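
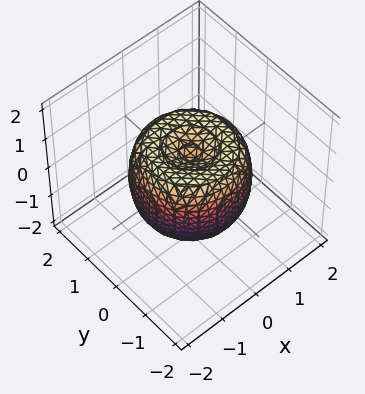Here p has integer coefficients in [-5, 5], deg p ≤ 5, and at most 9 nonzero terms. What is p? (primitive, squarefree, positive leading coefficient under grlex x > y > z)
The degree is 4 — the shape is more complex than any degree-3 surface.
Symmetry: every cross-section ⟂ z is a circle, so x, y appear only via x² + y².
From the visible intercepts: a circular section at z = 1 has radius between 0 and 1.
Fitting integer coefficients to these (and the overall shape) gives p.

2*x^4 + 4*x^2*y^2 + 2*y^4 - 3*x^2 - 3*y^2 + 2*z^2 - 1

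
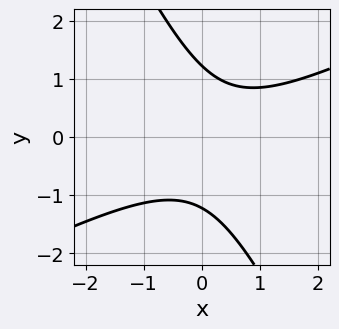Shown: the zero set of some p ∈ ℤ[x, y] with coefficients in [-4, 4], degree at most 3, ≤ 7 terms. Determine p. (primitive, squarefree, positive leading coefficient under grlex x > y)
2*x^2 - 3*x*y - 2*y^2 - x + 3

1. The degree is 2 — a generic line meets the curve in up to 2 points.
2. Checking where it meets the axes: the curve avoids every integer x-axis point in the box.
3. Matching integer coefficients to the picture gives p.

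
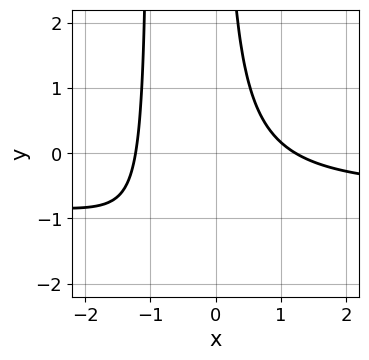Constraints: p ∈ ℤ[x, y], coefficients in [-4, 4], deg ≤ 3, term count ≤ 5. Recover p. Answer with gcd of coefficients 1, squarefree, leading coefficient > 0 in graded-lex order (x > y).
3*x^2*y + 2*x^2 + 3*x*y - 3

1. Degree: no degree-2 curve has this shape, so deg p = 3.
2. From the visible intercepts: the curve avoids every integer y-axis point in the box.
3. The integer polynomial consistent with all of this is the stated p.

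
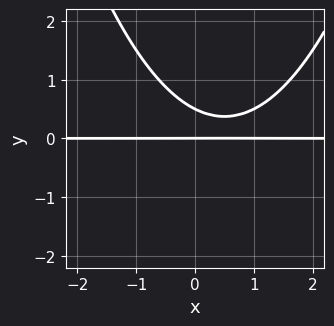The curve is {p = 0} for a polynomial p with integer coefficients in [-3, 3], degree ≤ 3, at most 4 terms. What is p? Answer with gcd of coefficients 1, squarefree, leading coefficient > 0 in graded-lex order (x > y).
Degree: the shape is more complex than any degree-2 curve, so deg p = 3.
From the axis intercepts and sections: it crosses the y-axis at the gridline y = 0; every point of the x-axis in the box is on the curve.
Assembling these constraints gives the stated polynomial.

x^2*y - x*y - 2*y^2 + y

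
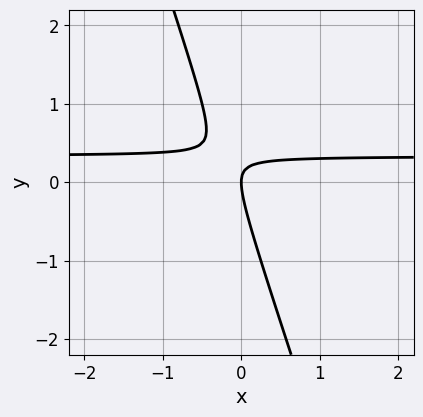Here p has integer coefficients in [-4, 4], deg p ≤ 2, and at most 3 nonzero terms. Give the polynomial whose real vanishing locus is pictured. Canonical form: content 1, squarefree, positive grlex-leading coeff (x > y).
1. deg p = 2. A generic line meets the curve in up to 2 points.
2. Reading off the gridlines: it meets the y-axis at y = 0 (among the integer gridlines); it crosses the x-axis at the gridline x = 0.
3. Solving for integer coefficients yields p as stated.

3*x*y + y^2 - x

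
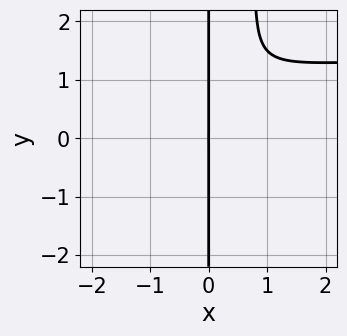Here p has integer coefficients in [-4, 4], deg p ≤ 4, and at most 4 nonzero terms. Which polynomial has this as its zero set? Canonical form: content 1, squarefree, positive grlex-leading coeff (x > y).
2*x^3*y + x^2*y^2 - 3*x^3 - x*y^2

1. Degree: a generic line meets the curve in up to 4 points, so deg p = 4.
2. From the visible intercepts: it meets the x-axis at x = 0 (among the integer gridlines); the visible y-axis segment lies entirely on the curve.
3. These observations pin down the coefficients.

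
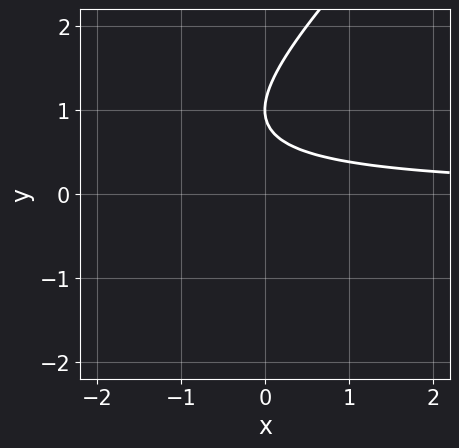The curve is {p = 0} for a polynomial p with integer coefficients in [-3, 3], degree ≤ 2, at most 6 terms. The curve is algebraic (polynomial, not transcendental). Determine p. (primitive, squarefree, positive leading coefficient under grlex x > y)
x*y - y^2 + 2*y - 1

First, degree: no degree-1 curve has this shape, so deg p = 2.
Then, from the visible intercepts: it crosses the y-axis at the gridline y = 1; the curve avoids every integer x-axis point in the box.
Finally, putting this together gives p.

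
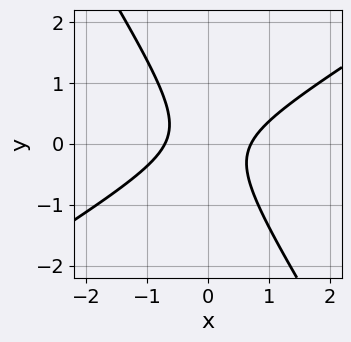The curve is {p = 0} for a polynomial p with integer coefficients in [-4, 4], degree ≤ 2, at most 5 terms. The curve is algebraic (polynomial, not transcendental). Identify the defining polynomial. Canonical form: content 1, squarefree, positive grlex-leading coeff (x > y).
(a) The degree is 2 — the shape is more complex than any degree-1 curve.
(b) Reading off the gridlines: it misses every integer gridline on the y-axis.
(c) These observations pin down the coefficients.

2*x^2 - 2*x*y - 2*y^2 - 1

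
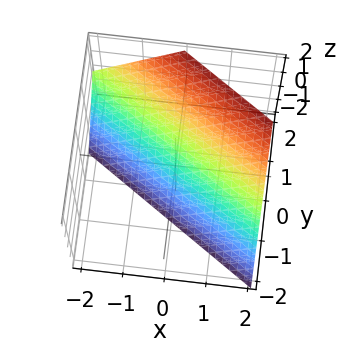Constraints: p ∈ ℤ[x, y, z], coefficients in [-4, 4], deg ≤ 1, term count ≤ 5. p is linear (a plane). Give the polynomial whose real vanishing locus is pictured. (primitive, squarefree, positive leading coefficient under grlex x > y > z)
Degree: the surface is flat (a plane), so deg p = 1.
Against the integer gridlines: one x-axis crossing is at x = 1; it meets the z-axis at z = -1 (among the integer gridlines).
These observations pin down the coefficients.

2*x + 3*y - 2*z - 2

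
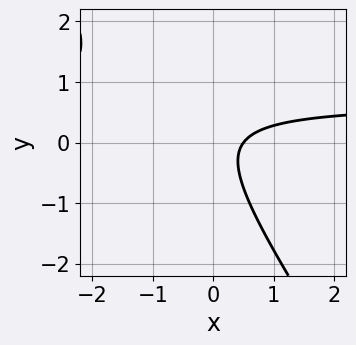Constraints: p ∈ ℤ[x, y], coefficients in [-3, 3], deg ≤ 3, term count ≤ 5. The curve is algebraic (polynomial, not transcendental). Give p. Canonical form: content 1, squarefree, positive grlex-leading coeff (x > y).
1. The degree is 2 — no degree-1 curve has this shape.
2. From the axis intercepts and sections: it misses every integer gridline on the y-axis.
3. Fitting integer coefficients to these (and the overall shape) gives p.

3*x*y + 2*y^2 - 2*x + 1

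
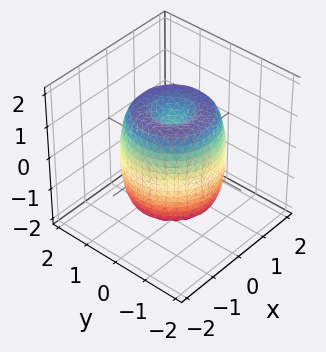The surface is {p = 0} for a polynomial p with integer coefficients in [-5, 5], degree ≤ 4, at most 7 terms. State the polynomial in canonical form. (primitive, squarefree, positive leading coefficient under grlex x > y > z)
The degree is 4 — a generic line meets the surface in up to 4 points.
Symmetry: the z-axis is an axis of rotation, so x and y enter only as x² + y².
Reading off the gridlines: a circular section at z = 1 has radius between 1 and 2; the z-axis gridline crossings are at z ∈ {-1, 1}.
Matching integer coefficients to the picture gives p.

2*x^4 + 4*x^2*y^2 + 2*y^4 - 3*x^2 - 3*y^2 + z^2 - 1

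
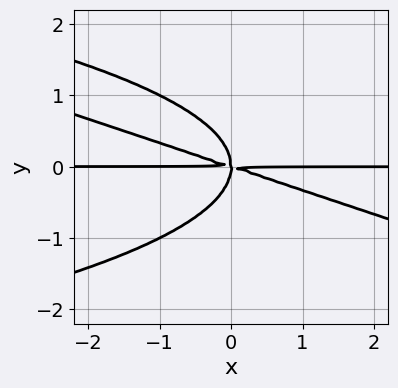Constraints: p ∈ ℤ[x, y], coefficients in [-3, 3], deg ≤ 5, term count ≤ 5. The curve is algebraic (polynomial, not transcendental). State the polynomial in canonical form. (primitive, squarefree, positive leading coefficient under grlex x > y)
(a) deg p = 4.
(b) Reading off the gridlines: every point of the x-axis in the box is on the curve.
(c) These observations pin down the coefficients.

x*y^3 + 3*y^4 + x^2*y + 3*x*y^2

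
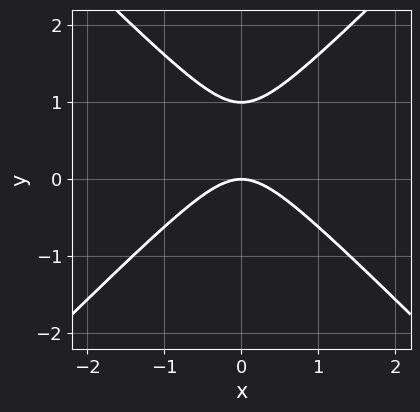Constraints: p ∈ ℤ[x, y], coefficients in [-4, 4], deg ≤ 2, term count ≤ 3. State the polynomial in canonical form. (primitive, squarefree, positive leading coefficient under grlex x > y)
x^2 - y^2 + y

(a) deg p = 2. No degree-1 curve has this shape.
(b) Symmetries: mirror symmetry x ↦ −x ⇒ only even powers of x.
(c) Against the integer gridlines: one x-axis crossing is at x = 0; the y-axis gridline crossings are at y ∈ {0, 1}.
(d) Fitting integer coefficients to these (and the overall shape) gives p.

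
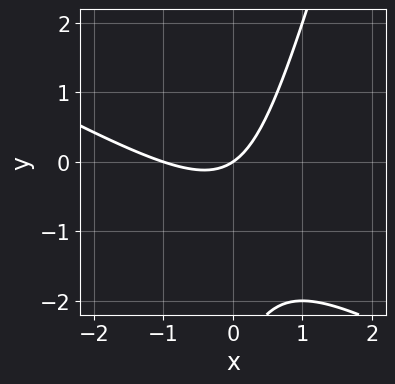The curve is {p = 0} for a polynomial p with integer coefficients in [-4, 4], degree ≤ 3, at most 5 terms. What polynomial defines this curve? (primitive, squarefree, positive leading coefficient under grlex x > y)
2*x^2 + 3*x*y - y^2 + 2*x - 3*y

1. deg p = 2. A generic line meets the curve in up to 2 points.
2. Checking where it meets the axes: the x-axis gridline crossings are at x ∈ {-1, 0}; one y-axis crossing is at y = 0.
3. The integer polynomial consistent with all of this is the stated p.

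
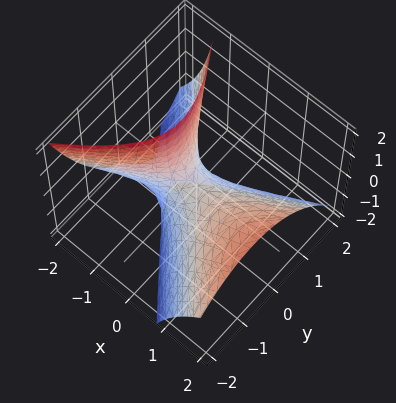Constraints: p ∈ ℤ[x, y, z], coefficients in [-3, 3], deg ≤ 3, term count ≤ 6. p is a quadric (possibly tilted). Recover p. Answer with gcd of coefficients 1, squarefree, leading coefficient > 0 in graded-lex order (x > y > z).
deg p = 2.
Checking where it meets the axes: one y-axis crossing is at y = 0; it crosses the x-axis at the gridline x = 0.
These observations pin down the coefficients.

2*x^2 - 2*x*y - 3*x*z - 3*y^2 - 2*z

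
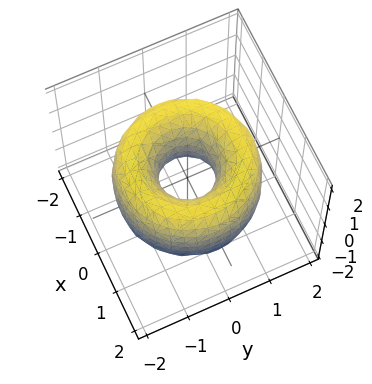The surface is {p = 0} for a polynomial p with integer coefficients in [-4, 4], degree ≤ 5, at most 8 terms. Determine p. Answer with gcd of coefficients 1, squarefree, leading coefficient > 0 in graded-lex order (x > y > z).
(a) Degree: the shape is more complex than any degree-3 surface, so deg p = 4.
(b) Symmetries: the z-axis is an axis of rotation, so x and y enter only as x² + y².
(c) Reading off the gridlines: a circular section at z = 0 has radius between 0 and 1; the surface avoids every integer z-axis point in the box.
(d) Fitting integer coefficients to these (and the overall shape) gives p.

x^4 + 2*x^2*y^2 + y^4 - 3*x^2 - 3*y^2 + z^2 + 1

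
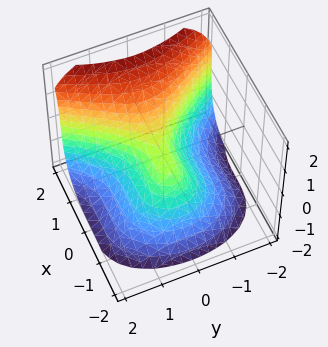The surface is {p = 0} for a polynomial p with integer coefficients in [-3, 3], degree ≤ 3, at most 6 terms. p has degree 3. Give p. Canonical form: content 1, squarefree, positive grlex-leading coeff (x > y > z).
2*x^3 - z^3 - 3*y^2 - z

Degree: a generic line meets the surface in up to 3 points, so deg p = 3.
From the axis intercepts and sections: it crosses the z-axis at the gridline z = 0; it crosses the y-axis at the gridline y = 0.
Assembling these constraints gives the stated polynomial.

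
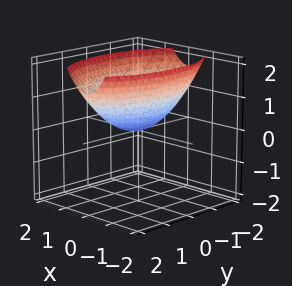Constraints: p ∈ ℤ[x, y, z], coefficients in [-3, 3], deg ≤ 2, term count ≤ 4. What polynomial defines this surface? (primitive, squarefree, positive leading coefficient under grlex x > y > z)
3*x^2 + y^2 - 3*z

(a) Degree: a single bowl opening along one axis; a quadric, so deg p = 2.
(b) Symmetries: mirror symmetry x ↦ −x ⇒ only even powers of x; the y ↦ −y reflection is a symmetry, so y appears only in even powers.
(c) Against the integer gridlines: it crosses the z-axis at the gridline z = 0; it meets the y-axis at y = 0 (among the integer gridlines); one x-axis crossing is at x = 0.
(d) Together with the visible shape, these determine p as stated.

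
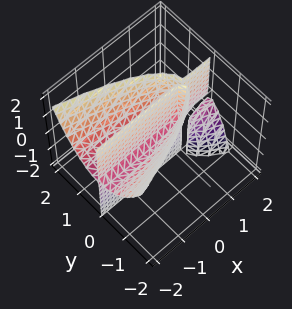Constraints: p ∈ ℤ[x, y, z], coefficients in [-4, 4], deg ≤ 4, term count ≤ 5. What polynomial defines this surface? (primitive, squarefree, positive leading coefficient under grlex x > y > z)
x*y*z + 2*y^3 - y*z

The picture has 3 separate pieces. Treating them together as one polynomial.
Degree: no degree-2 surface has this shape, so deg p = 3.
From the axis intercepts and sections: the visible x-axis segment lies entirely on the surface; every point of the z-axis in the box is on the surface; one y-axis crossing is at y = 0.
Solving for integer coefficients yields p as stated.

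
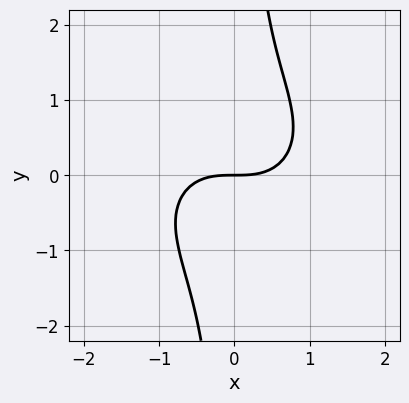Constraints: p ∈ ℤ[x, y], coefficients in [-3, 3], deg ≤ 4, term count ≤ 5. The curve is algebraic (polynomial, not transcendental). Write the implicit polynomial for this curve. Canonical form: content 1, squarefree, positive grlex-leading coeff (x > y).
2*x^3 + 3*x*y^2 - 3*y

First, the degree is 3 — no degree-2 curve has this shape.
Next, from the visible intercepts: one x-axis crossing is at x = 0; it crosses the y-axis at the gridline y = 0.
Finally, matching integer coefficients to the picture gives p.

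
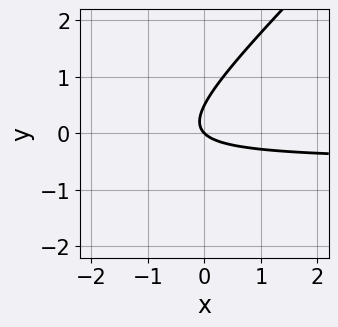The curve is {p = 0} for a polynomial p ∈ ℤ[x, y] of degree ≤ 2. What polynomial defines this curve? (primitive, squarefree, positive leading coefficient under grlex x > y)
1. Degree: the shape is more complex than any degree-1 curve, so deg p = 2.
2. From the axis intercepts and sections: it crosses the y-axis at the gridline y = 0; it meets the x-axis at x = 0 (among the integer gridlines).
3. Matching integer coefficients to the picture gives p.

2*x*y - 2*y^2 + x + y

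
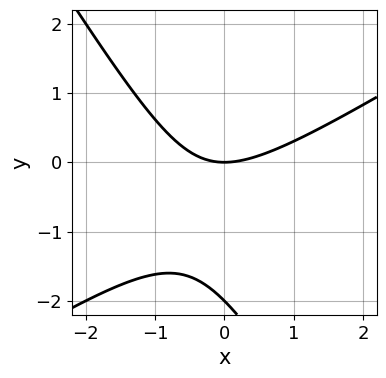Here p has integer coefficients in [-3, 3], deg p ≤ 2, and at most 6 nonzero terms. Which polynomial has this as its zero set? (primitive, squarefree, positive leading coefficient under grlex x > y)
deg p = 2. No degree-1 curve has this shape.
From the visible intercepts: among the integer gridlines, it crosses the y-axis at y ∈ {-2, 0}; it meets the x-axis at x = 0 (among the integer gridlines).
Solving for integer coefficients yields p as stated.

x^2 - x*y - y^2 - 2*y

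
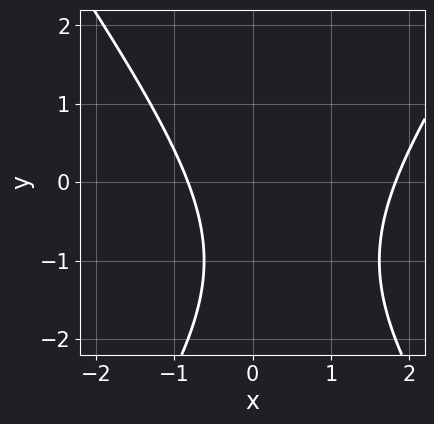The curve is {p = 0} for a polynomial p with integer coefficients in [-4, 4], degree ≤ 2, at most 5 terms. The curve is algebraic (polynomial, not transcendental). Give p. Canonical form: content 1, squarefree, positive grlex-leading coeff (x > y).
2*x^2 - y^2 - 2*x - 2*y - 3

Degree: no degree-1 curve has this shape, so deg p = 2.
Against the integer gridlines: it misses every integer gridline on the y-axis.
These observations pin down the coefficients.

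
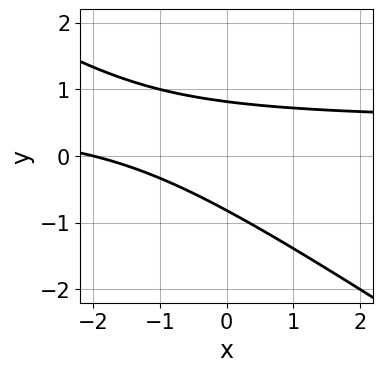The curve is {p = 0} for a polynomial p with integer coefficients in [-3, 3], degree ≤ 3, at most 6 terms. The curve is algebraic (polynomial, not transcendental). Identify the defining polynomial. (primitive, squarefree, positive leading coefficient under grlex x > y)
2*x*y + 3*y^2 - x - 2

First, deg p = 2. The shape is more complex than any degree-1 curve.
Next, from the axis intercepts and sections: one x-axis crossing is at x = -2.
Finally, fitting integer coefficients to these (and the overall shape) gives p.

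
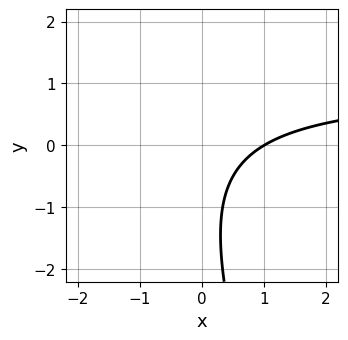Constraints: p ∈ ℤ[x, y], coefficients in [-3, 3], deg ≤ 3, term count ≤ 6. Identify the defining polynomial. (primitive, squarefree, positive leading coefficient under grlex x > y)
3*x*y + y^2 - 3*x + 2*y + 3

1. deg p = 2.
2. From the axis intercepts and sections: the curve avoids every integer y-axis point in the box; it crosses the x-axis at the gridline x = 1.
3. Putting this together gives p.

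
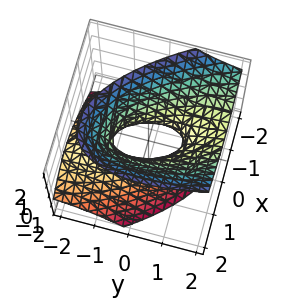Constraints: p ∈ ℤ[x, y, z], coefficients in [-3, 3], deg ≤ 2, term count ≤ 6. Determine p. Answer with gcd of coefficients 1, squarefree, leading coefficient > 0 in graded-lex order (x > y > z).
3*x^2 + 2*x*y + y^2 - 2*y*z - 2*z^2 - 1

(a) The degree is 2 — a generic line meets the surface in up to 2 points.
(b) Observable constraints: the surface avoids every integer z-axis point in the box; among the integer gridlines, it crosses the y-axis at y ∈ {-1, 1}.
(c) Matching integer coefficients to the picture gives p.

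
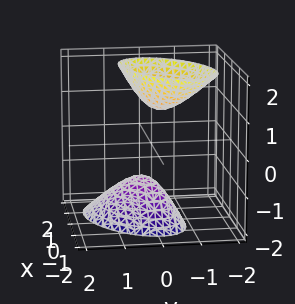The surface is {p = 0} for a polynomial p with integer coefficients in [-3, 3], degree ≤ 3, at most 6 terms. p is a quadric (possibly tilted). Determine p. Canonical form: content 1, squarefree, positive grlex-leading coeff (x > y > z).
2*x^2 - 2*x*y + 3*y^2 + y*z - z^2 + 1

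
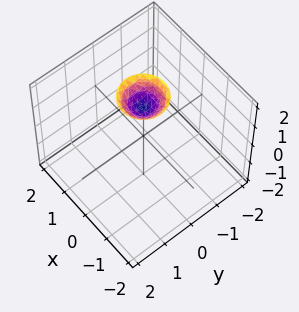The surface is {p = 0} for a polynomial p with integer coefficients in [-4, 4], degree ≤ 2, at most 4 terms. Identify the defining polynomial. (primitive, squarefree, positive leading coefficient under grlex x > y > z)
The degree is 2 — the shape is more complex than any degree-1 surface.
Symmetries: the z-axis is an axis of rotation, so x and y enter only as x² + y².
Against the integer gridlines: the surface avoids every integer y-axis point in the box; a circular section at z = 2 has radius between 0 and 1.
Assembling these constraints gives the stated polynomial.

2*x^2 + 2*y^2 - 2*z + 3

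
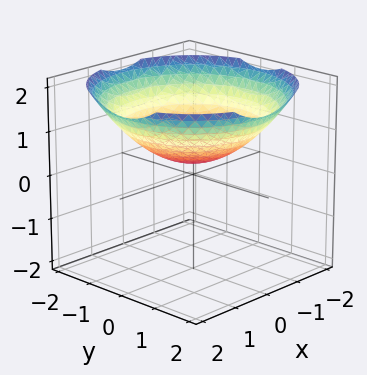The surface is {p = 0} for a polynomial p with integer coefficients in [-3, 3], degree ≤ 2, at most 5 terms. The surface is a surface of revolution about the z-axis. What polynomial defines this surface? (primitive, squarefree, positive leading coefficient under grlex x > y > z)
First, deg p = 2.
Next, symmetries: every cross-section ⟂ z is a circle, so x, y appear only via x² + y².
Next, checking where it meets the axes: it misses every integer gridline on the y-axis; a circular section at z = 1 has radius between 1 and 2; it misses every integer gridline on the x-axis.
Finally, solving for integer coefficients yields p as stated.

x^2 + y^2 - 3*z + 1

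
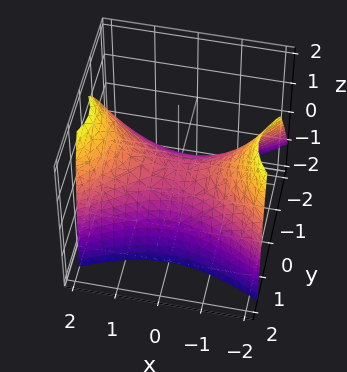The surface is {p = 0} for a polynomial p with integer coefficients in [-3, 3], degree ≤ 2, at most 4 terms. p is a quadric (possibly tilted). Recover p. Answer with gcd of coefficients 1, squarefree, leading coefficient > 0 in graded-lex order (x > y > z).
x^2 - 2*y^2 + y*z - 2*z

First, degree: no degree-1 surface has this shape, so deg p = 2.
Then, reading off the gridlines: it meets the y-axis at y = 0 (among the integer gridlines); one z-axis crossing is at z = 0.
Finally, solving for integer coefficients yields p as stated.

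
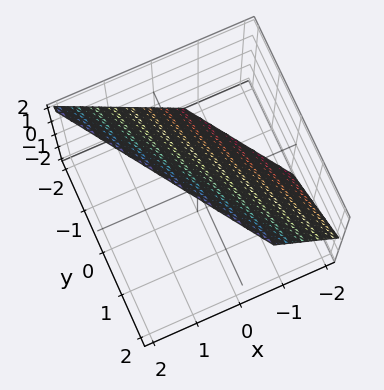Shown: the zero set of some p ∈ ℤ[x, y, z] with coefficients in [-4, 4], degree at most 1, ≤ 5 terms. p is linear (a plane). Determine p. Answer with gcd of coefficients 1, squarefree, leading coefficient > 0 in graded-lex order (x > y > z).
3*x + 2*y - 2*z + 2

First, the degree is 1 — every cross-section is a straight line — this is a plane.
Then, against the integer gridlines: one z-axis crossing is at z = 1; one y-axis crossing is at y = -1.
Finally, putting this together gives p.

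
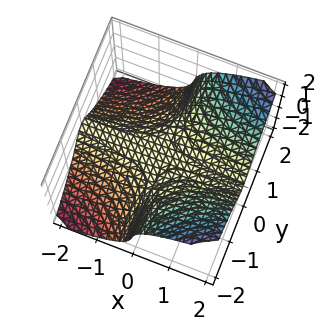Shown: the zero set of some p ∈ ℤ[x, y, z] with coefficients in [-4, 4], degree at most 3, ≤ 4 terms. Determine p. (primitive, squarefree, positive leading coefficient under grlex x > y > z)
(a) Degree: no degree-2 surface has this shape, so deg p = 3.
(b) From the visible intercepts: every point of the y-axis in the box is on the surface; it crosses the z-axis at the gridline z = 0; every point of the x-axis in the box is on the surface.
(c) Fitting integer coefficients to these (and the overall shape) gives p.

3*x*y^2 - 2*z^3 - 2*z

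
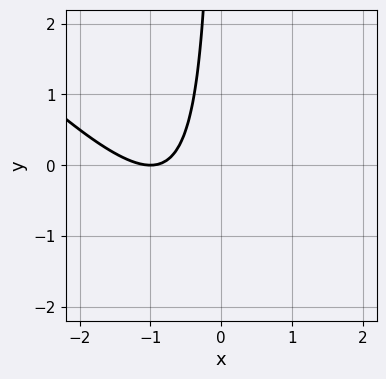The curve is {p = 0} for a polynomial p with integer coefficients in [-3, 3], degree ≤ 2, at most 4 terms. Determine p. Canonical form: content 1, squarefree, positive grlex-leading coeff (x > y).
x^2 + x*y + 2*x + 1

The degree is 2 — the shape is more complex than any degree-1 curve.
From the visible intercepts: it crosses the x-axis at the gridline x = -1; it misses every integer gridline on the y-axis.
The integer polynomial consistent with all of this is the stated p.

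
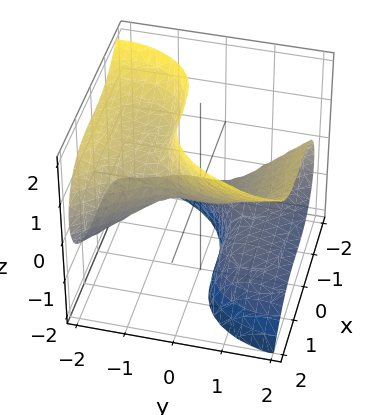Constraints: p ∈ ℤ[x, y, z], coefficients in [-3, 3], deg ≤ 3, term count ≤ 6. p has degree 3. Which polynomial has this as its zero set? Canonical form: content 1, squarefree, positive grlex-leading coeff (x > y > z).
2*x^3 + y^3 - 3*y*z^2 - 2*z

deg p = 3.
From the axis intercepts and sections: one x-axis crossing is at x = 0; it meets the y-axis at y = 0 (among the integer gridlines).
Matching integer coefficients to the picture gives p.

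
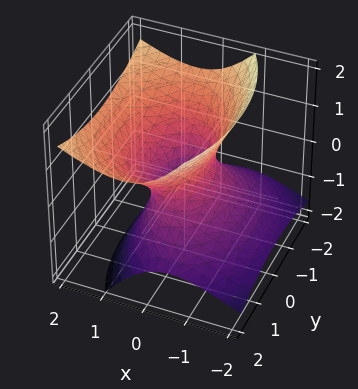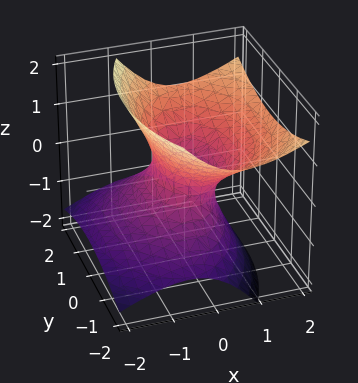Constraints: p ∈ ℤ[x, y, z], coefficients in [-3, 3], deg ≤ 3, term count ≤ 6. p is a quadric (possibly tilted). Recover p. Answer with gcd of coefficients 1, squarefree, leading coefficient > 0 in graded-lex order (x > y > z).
2*x^2 - 2*x*z + y^2 - 2*z^2 - 1

1. Degree: the shape is more complex than any degree-1 surface, so deg p = 2.
2. From the visible intercepts: it misses every integer gridline on the z-axis; among the integer gridlines, it crosses the y-axis at y ∈ {-1, 1}.
3. Putting this together gives p.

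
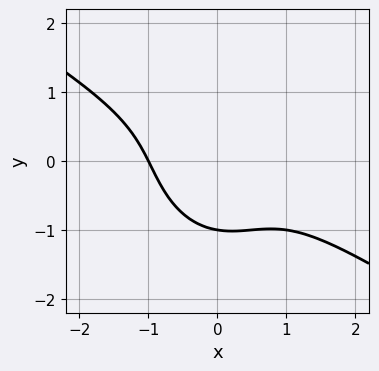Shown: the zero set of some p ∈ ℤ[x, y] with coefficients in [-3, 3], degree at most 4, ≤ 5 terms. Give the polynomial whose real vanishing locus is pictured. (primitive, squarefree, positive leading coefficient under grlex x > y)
2*x^3 + 3*x^2*y + x*y^2 + 2*y^3 + 2

1. deg p = 3.
2. Observable constraints: one y-axis crossing is at y = -1; one x-axis crossing is at x = -1.
3. Matching integer coefficients to the picture gives p.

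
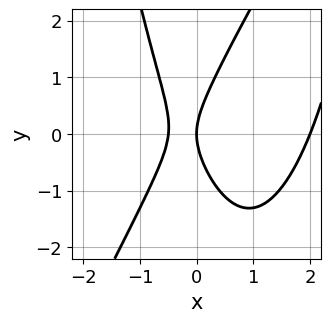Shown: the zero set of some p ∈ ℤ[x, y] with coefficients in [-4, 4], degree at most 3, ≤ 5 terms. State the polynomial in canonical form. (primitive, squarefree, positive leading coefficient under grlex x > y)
2*x^3 - x^2*y - 3*x^2 + y^2 - 2*x

First, the degree is 3 — no degree-2 curve has this shape.
Next, observable constraints: one y-axis crossing is at y = 0; the x-axis gridline crossings are at x ∈ {0, 2}.
Finally, the integer polynomial consistent with all of this is the stated p.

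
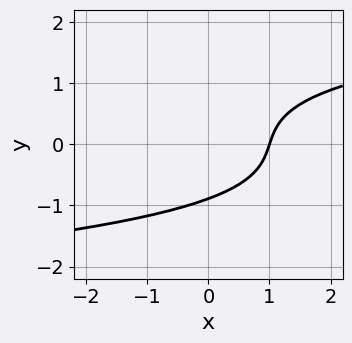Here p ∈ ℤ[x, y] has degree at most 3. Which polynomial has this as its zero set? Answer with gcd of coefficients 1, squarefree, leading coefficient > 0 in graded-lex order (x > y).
(a) deg p = 3. A generic line meets the curve in up to 3 points.
(b) Reading off the gridlines: it meets the x-axis at x = 1 (among the integer gridlines).
(c) Matching integer coefficients to the picture gives p.

3*y^3 - 3*x + y + 3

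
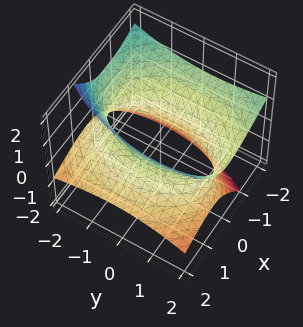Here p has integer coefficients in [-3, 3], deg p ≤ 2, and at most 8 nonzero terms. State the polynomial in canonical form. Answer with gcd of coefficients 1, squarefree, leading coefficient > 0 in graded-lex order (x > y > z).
2*x^2 + 3*x*z + y^2 - y*z - 3*z^2 - 3

Degree: a generic line meets the surface in up to 2 points, so deg p = 2.
Observable constraints: the surface avoids every integer z-axis point in the box.
The integer polynomial consistent with all of this is the stated p.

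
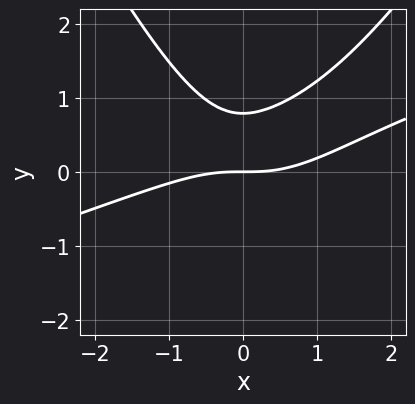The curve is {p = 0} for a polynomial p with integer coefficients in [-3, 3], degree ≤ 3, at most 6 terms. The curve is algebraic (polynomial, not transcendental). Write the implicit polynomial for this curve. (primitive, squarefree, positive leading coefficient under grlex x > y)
x^3 - 3*x^2*y + y^3 + 3*y^2 - 3*y

First, degree: a generic line meets the curve in up to 3 points, so deg p = 3.
Next, reading off the gridlines: one y-axis crossing is at y = 0; it crosses the x-axis at the gridline x = 0.
Finally, fitting integer coefficients to these (and the overall shape) gives p.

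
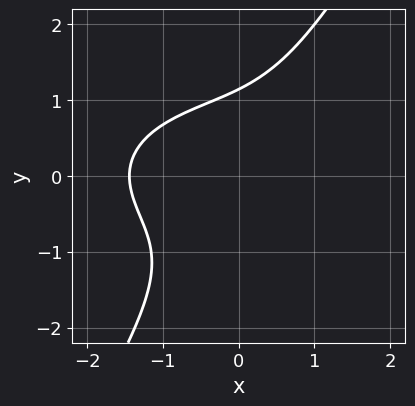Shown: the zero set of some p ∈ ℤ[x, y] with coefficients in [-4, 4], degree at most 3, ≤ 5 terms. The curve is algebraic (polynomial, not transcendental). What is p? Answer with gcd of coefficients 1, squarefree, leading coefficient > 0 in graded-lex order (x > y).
(a) deg p = 3.
(b) Solving for integer coefficients yields p as stated.

x^3 + 3*x*y^2 - 2*y^3 + 3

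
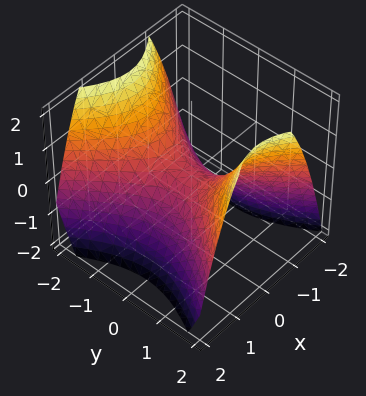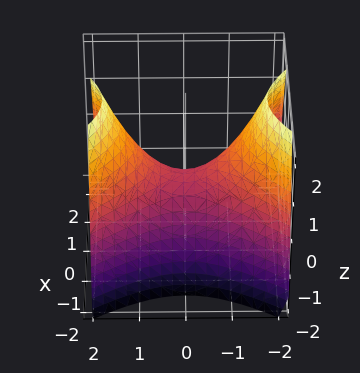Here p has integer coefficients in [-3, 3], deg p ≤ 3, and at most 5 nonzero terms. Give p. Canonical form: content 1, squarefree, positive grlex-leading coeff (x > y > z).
(a) Degree: a hyperbolic paraboloid; a quadric, so deg p = 2.
(b) Symmetries: it's symmetric under x → −x, forcing even powers of x; mirror symmetry y ↦ −y ⇒ only even powers of y.
(c) From the axis intercepts and sections: it crosses the z-axis at the gridline z = 0; it meets the x-axis at x = 0 (among the integer gridlines); it crosses the y-axis at the gridline y = 0.
(d) These observations pin down the coefficients.

3*x^2 - 2*y^2 + 3*z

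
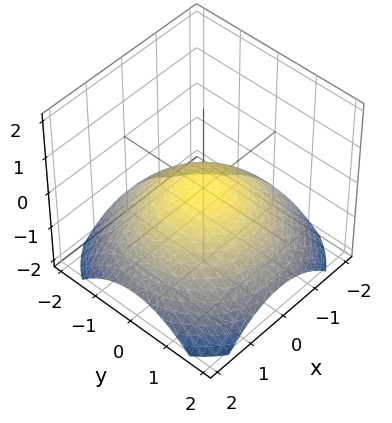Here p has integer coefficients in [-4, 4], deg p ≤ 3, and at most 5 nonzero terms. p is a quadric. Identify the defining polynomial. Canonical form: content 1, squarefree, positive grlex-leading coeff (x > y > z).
x^2 + y^2 + 3*z

The degree is 2 — a single bowl opening along one axis; a quadric.
Symmetries: rotational symmetry about the z-axis ⇒ p depends on x, y only through x² + y².
Observable constraints: a circular section at z = -1 has radius between 1 and 2; it crosses the z-axis at the gridline z = 0; one x-axis crossing is at x = 0; one y-axis crossing is at y = 0.
Fitting integer coefficients to these (and the overall shape) gives p.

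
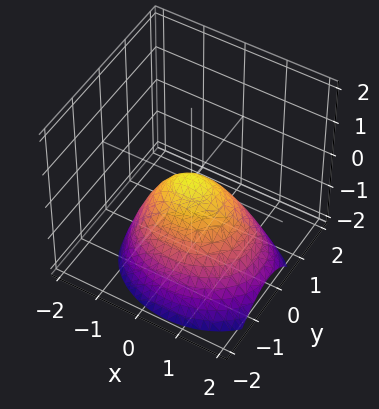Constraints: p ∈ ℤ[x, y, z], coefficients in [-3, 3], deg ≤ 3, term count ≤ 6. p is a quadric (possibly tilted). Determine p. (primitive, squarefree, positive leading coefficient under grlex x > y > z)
2*x^2 + x*z + 3*y^2 - y*z + 3*z

Degree: the shape is more complex than any degree-1 surface, so deg p = 2.
Observable constraints: it meets the z-axis at z = 0 (among the integer gridlines); it crosses the y-axis at the gridline y = 0; one x-axis crossing is at x = 0.
The integer polynomial consistent with all of this is the stated p.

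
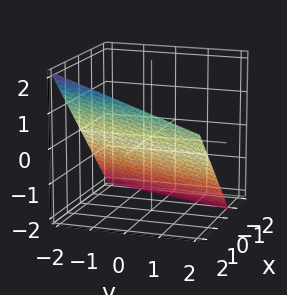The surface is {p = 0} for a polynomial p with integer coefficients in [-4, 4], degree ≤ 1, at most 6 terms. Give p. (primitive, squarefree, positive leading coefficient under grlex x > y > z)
3*x - y - 3*z - 2

First, the degree is 1 — the surface is flat (a plane).
Then, checking where it meets the axes: it crosses the y-axis at the gridline y = -2.
Finally, solving for integer coefficients yields p as stated.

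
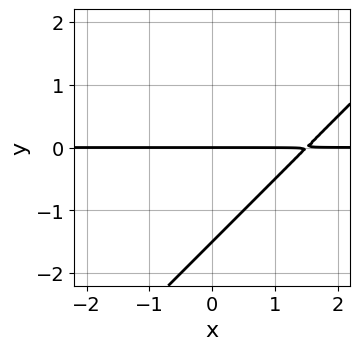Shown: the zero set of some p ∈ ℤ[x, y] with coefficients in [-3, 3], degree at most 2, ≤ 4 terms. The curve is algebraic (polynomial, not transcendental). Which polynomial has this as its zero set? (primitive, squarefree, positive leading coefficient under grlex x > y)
2*x*y - 2*y^2 - 3*y

First, degree: no degree-1 curve has this shape, so deg p = 2.
Then, reading off the gridlines: every point of the x-axis in the box is on the curve; one y-axis crossing is at y = 0.
Finally, together with the visible shape, these determine p as stated.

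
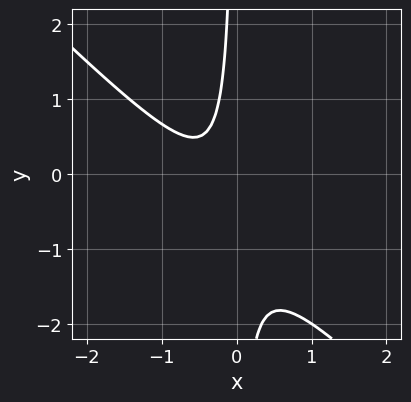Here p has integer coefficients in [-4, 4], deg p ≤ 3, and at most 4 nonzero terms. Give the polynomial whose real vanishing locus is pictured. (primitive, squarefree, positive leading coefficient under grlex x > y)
First, deg p = 2. The shape is more complex than any degree-1 curve.
Next, against the integer gridlines: it misses every integer gridline on the x-axis; no y-intercept at any integer in the box.
Finally, together with the visible shape, these determine p as stated.

3*x^2 + 3*x*y + 2*x + 1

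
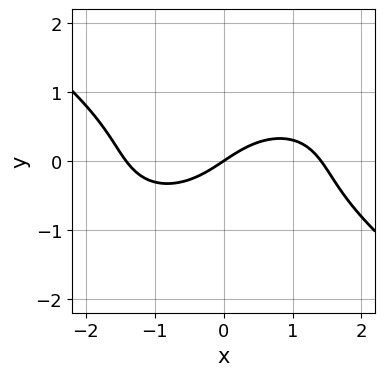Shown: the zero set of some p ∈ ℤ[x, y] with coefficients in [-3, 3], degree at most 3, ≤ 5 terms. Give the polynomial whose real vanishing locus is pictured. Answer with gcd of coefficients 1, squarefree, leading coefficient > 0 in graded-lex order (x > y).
x^3 + 3*y^3 - 2*x + 3*y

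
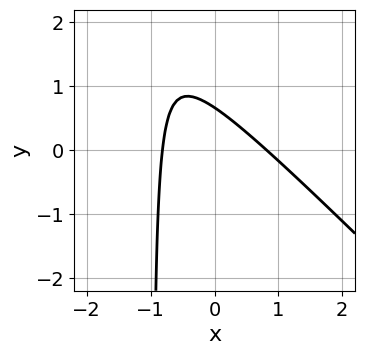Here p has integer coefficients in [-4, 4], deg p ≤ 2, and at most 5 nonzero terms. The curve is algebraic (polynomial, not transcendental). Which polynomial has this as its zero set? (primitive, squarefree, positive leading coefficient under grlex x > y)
First, deg p = 2. No degree-1 curve has this shape.
Finally, matching integer coefficients to the picture gives p.

3*x^2 + 3*x*y + 3*y - 2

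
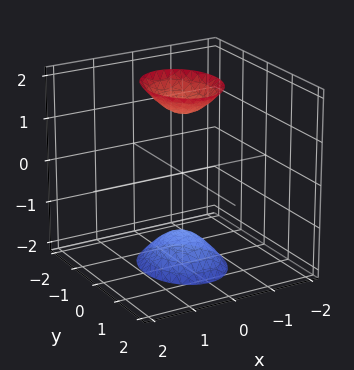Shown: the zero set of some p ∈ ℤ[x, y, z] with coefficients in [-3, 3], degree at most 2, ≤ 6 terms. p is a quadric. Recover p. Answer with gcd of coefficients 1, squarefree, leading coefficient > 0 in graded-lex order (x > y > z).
3*x^2 + 2*y^2 - z^2 + 2

1. There are 2 components. They look like related sheets of one shape, so recover p as a whole.
2. The degree is 2 — two separate bowl-shaped sheets opening away from each other; a quadric.
3. Symmetries: mirror symmetry z ↦ −z ⇒ only even powers of z; mirror symmetry y ↦ −y ⇒ only even powers of y; mirror symmetry x ↦ −x ⇒ only even powers of x.
4. Against the integer gridlines: it misses every integer gridline on the y-axis; it misses every integer gridline on the x-axis.
5. The integer polynomial consistent with all of this is the stated p.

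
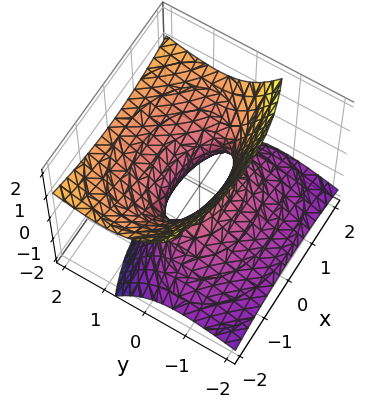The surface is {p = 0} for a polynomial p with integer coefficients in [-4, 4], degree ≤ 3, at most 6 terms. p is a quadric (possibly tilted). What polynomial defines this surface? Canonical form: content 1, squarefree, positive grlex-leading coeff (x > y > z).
x^2 + 2*y^2 - 3*y*z - 2*z^2 - 1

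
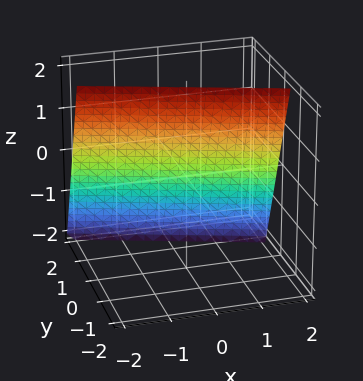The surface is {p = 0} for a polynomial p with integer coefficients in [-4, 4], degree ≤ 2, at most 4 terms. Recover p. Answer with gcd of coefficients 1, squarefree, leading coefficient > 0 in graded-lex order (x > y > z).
x + 3*y + z - 2

deg p = 1. The surface is flat (a plane).
Checking where it meets the axes: one z-axis crossing is at z = 2; it meets the x-axis at x = 2 (among the integer gridlines).
Putting this together gives p.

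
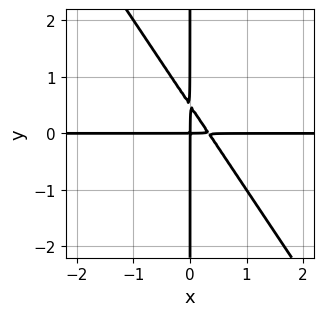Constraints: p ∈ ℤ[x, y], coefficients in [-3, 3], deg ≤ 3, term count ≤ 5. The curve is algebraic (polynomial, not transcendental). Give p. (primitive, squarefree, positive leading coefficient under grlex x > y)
First, deg p = 3. No degree-2 curve has this shape.
Then, reading off the gridlines: every point of the x-axis in the box is on the curve; the visible y-axis segment lies entirely on the curve.
Finally, putting this together gives p.

3*x^2*y + 2*x*y^2 - x*y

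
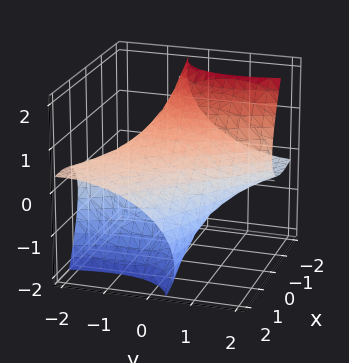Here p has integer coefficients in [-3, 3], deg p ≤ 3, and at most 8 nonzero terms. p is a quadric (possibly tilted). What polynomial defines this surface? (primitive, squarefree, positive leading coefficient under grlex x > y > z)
x^2 + 2*x*y + 3*x*z + y^2 + 2*z^2 - 2

The degree is 2 — a generic line meets the surface in up to 2 points.
From the axis intercepts and sections: among the integer gridlines, it crosses the z-axis at z ∈ {-1, 1}.
Together with the visible shape, these determine p as stated.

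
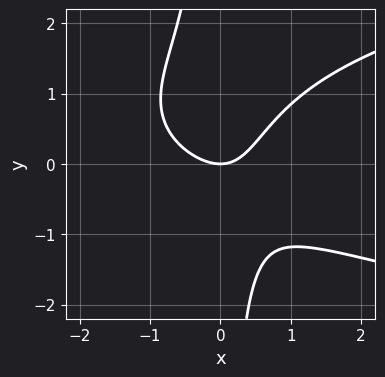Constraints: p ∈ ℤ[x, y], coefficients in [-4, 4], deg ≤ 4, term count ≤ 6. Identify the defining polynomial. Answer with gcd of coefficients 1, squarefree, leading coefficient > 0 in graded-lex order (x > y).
3*x*y^2 - 3*x^2 - 2*x*y + 3*y

deg p = 3.
Against the integer gridlines: one x-axis crossing is at x = 0; it crosses the y-axis at the gridline y = 0.
Together with the visible shape, these determine p as stated.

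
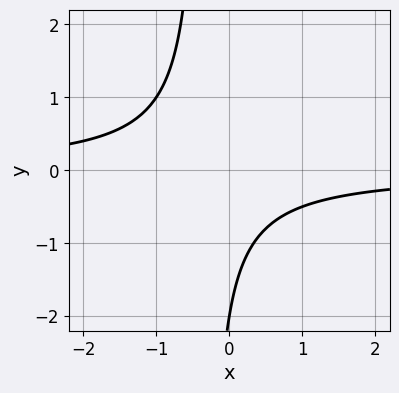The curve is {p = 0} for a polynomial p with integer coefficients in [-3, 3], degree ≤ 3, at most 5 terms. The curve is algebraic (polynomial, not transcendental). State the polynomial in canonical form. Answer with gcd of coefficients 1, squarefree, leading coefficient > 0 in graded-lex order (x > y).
1. The degree is 2 — the shape is more complex than any degree-1 curve.
2. From the axis intercepts and sections: the curve avoids every integer x-axis point in the box; one y-axis crossing is at y = -2.
3. Fitting integer coefficients to these (and the overall shape) gives p.

3*x*y + y + 2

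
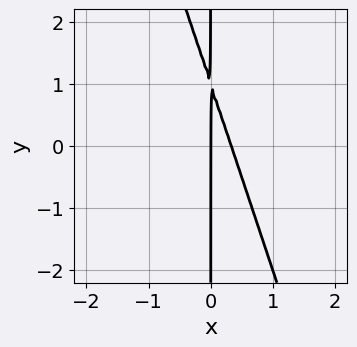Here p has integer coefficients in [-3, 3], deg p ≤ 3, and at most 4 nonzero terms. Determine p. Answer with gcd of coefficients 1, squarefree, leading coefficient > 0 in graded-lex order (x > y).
3*x^2 + x*y - x

(a) Degree: a generic line meets the curve in up to 2 points, so deg p = 2.
(b) From the visible intercepts: every point of the y-axis in the box is on the curve; one x-axis crossing is at x = 0.
(c) Putting this together gives p.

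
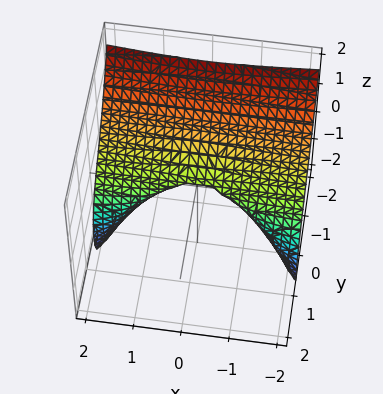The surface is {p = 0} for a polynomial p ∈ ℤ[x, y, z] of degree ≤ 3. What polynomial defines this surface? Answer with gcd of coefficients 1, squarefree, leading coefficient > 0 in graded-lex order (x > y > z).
1. deg p = 3. The shape is more complex than any degree-2 surface.
2. Reading off the gridlines: it meets the y-axis at y = 0 (among the integer gridlines); one z-axis crossing is at z = 0; the visible x-axis segment lies entirely on the surface.
3. Putting this together gives p.

2*x^2*y + 2*x^2*z + 3*y^3 + 3*z^2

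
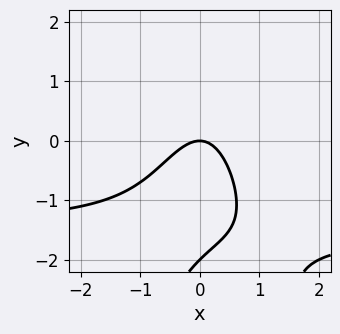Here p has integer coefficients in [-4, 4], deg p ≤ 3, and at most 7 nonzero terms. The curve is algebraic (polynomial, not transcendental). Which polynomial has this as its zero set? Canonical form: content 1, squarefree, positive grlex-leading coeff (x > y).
First, degree: no degree-2 curve has this shape, so deg p = 3.
Then, from the visible intercepts: the y-axis gridline crossings are at y ∈ {-2, 0}; one x-axis crossing is at x = 0.
Finally, solving for integer coefficients yields p as stated.

2*x^2*y + 3*x^2 - x*y + y^2 + 2*y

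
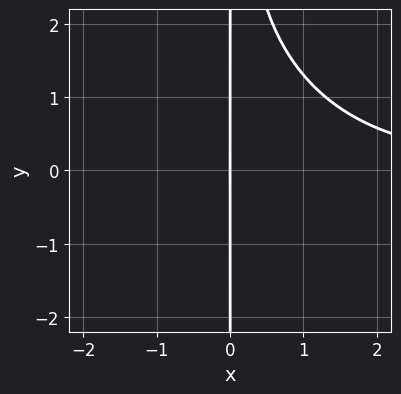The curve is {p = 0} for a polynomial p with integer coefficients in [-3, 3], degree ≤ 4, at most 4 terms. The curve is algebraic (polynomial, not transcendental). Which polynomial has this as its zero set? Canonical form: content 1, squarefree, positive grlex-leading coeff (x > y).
1. Degree: no degree-3 curve has this shape, so deg p = 4.
2. Observable constraints: it meets the x-axis at x = 0 (among the integer gridlines); the visible y-axis segment lies entirely on the curve.
3. Fitting integer coefficients to these (and the overall shape) gives p.

x^3*y + x^2*y^2 - 3*x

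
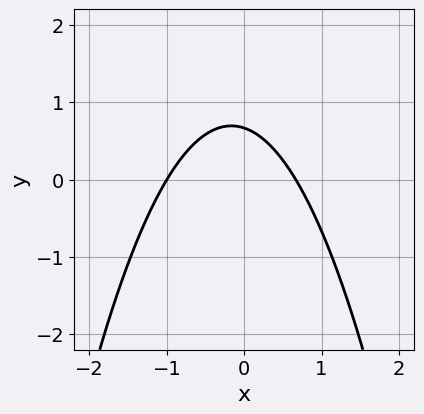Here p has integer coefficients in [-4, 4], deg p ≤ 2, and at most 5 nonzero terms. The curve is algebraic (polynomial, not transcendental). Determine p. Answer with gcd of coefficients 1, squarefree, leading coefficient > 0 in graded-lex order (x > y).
3*x^2 + x + 3*y - 2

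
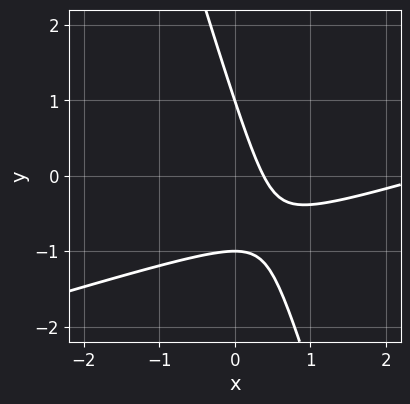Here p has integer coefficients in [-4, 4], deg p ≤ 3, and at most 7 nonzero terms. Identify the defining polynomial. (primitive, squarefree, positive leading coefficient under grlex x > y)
First, deg p = 2. A generic line meets the curve in up to 2 points.
Next, from the visible intercepts: the y-axis gridline crossings are at y ∈ {-1, 1}.
Finally, together with the visible shape, these determine p as stated.

x^2 - 3*x*y - y^2 - 3*x + 1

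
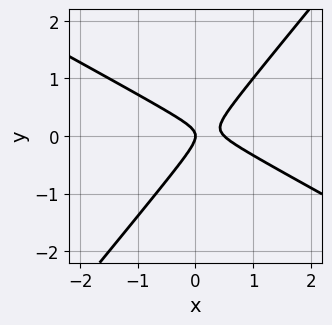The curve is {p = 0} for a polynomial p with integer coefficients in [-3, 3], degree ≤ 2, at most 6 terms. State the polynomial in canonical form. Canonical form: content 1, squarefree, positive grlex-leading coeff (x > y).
2*x^2 + 2*x*y - 3*y^2 - x

1. deg p = 2. No degree-1 curve has this shape.
2. From the visible intercepts: it crosses the x-axis at the gridline x = 0; it meets the y-axis at y = 0 (among the integer gridlines).
3. Assembling these constraints gives the stated polynomial.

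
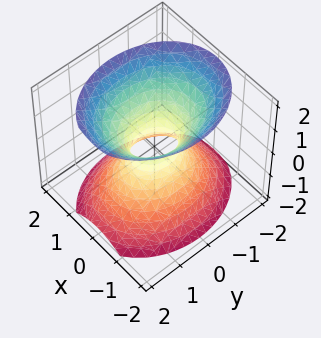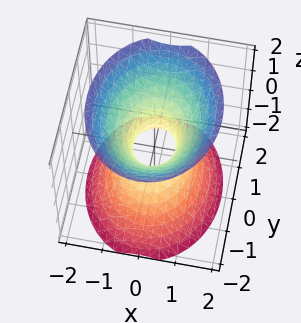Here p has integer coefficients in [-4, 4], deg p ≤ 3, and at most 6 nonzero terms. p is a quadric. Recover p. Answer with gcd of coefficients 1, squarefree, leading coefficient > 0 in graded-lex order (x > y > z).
3*x^2 + 2*y^2 - 2*z^2 - 1

(a) Degree: one connected sheet with a waist; a quadric, so deg p = 2.
(b) Symmetries: mirror symmetry z ↦ −z ⇒ only even powers of z; the y ↦ −y reflection is a symmetry, so y appears only in even powers; the x ↦ −x reflection is a symmetry, so x appears only in even powers.
(c) Checking where it meets the axes: the surface avoids every integer z-axis point in the box.
(d) Together with the visible shape, these determine p as stated.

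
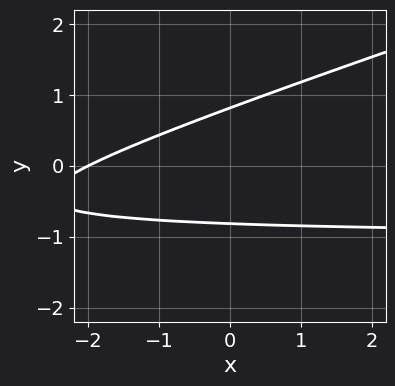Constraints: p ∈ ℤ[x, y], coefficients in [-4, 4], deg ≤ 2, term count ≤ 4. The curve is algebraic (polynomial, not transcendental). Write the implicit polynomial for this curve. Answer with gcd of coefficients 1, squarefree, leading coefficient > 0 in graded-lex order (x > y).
x*y - 3*y^2 + x + 2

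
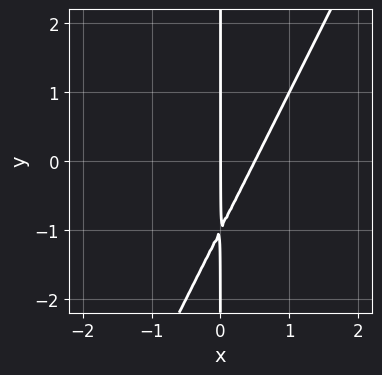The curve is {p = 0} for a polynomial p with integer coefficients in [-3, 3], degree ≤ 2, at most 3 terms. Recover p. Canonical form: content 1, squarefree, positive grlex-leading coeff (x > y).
deg p = 2. No degree-1 curve has this shape.
Observable constraints: it crosses the x-axis at the gridline x = 0; the visible y-axis segment lies entirely on the curve.
Assembling these constraints gives the stated polynomial.

2*x^2 - x*y - x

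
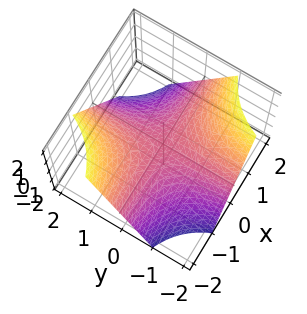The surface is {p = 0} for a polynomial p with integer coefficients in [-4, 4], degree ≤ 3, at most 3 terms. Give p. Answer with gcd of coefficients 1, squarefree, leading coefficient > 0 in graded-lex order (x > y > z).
x*y + z

First, deg p = 2.
Then, reading off the gridlines: it meets the z-axis at z = 0 (among the integer gridlines); every point of the x-axis in the box is on the surface; the visible y-axis segment lies entirely on the surface.
Finally, the integer polynomial consistent with all of this is the stated p.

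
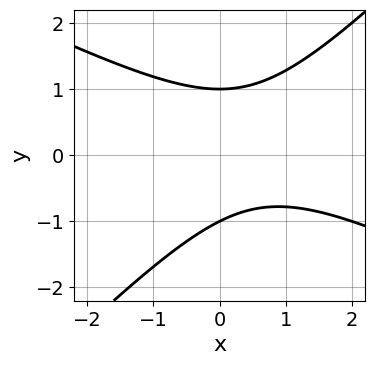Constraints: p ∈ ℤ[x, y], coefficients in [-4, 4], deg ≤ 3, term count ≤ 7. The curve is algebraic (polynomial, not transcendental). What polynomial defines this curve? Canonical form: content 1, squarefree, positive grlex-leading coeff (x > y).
x^2 + x*y - 2*y^2 - x + 2

First, the degree is 2 — the shape is more complex than any degree-1 curve.
Next, against the integer gridlines: the y-axis gridline crossings are at y ∈ {-1, 1}; the curve avoids every integer x-axis point in the box.
Finally, these observations pin down the coefficients.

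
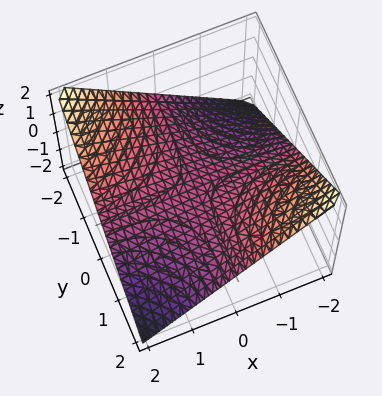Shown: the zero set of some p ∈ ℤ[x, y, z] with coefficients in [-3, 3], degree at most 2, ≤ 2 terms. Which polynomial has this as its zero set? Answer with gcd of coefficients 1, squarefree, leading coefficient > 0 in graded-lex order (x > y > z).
x*y + 2*z

1. The degree is 2 — a saddle surface; a quadric.
2. From the axis intercepts and sections: it crosses the z-axis at the gridline z = 0; the visible x-axis segment lies entirely on the surface; the visible y-axis segment lies entirely on the surface.
3. Together with the visible shape, these determine p as stated.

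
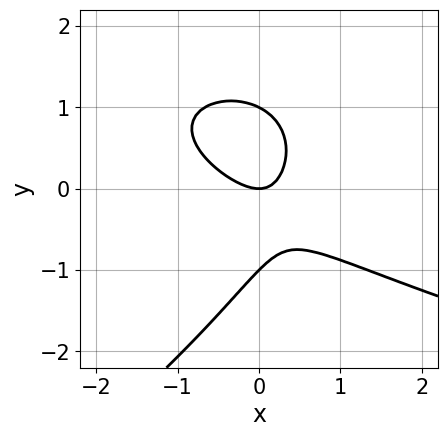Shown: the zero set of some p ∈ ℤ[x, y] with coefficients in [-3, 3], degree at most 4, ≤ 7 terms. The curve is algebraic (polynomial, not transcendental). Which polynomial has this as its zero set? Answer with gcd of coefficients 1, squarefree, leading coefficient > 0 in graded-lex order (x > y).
x*y^2 - 2*y^3 - 3*x^2 - 3*x*y + 2*y

1. deg p = 3. A generic line meets the curve in up to 3 points.
2. Checking where it meets the axes: among the integer gridlines, it crosses the y-axis at y ∈ {-1, 0, 1}; it crosses the x-axis at the gridline x = 0.
3. Assembling these constraints gives the stated polynomial.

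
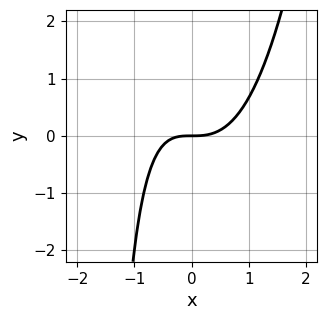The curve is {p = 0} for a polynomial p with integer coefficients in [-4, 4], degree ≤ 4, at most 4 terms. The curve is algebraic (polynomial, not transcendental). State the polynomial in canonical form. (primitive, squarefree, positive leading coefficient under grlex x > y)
2*x^3 - x*y - 2*y

(a) Degree: the shape is more complex than any degree-2 curve, so deg p = 3.
(b) Against the integer gridlines: it meets the y-axis at y = 0 (among the integer gridlines); it crosses the x-axis at the gridline x = 0.
(c) Matching integer coefficients to the picture gives p.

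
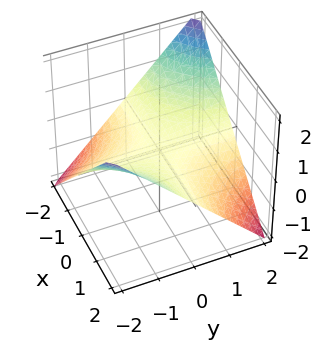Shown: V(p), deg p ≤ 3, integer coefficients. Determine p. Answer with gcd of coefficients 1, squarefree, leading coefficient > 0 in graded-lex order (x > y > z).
Degree: a hyperbolic paraboloid; a quadric, so deg p = 2.
From the visible intercepts: it meets the z-axis at z = 0 (among the integer gridlines); the visible x-axis segment lies entirely on the surface; the visible y-axis segment lies entirely on the surface.
Matching integer coefficients to the picture gives p.

x*y + 2*z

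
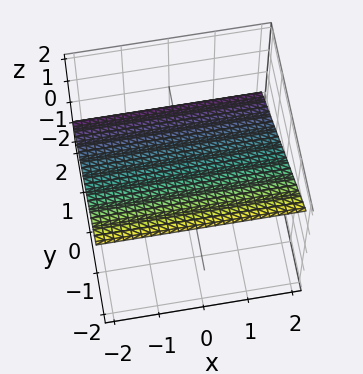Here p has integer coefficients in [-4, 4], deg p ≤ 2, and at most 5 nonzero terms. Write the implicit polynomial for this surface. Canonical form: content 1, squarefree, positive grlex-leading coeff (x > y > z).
The degree is 1 — the surface is flat (a plane).
Checking where it meets the axes: it meets the y-axis at y = 1 (among the integer gridlines); it misses every integer gridline on the x-axis.
The integer polynomial consistent with all of this is the stated p.

2*y + 3*z - 2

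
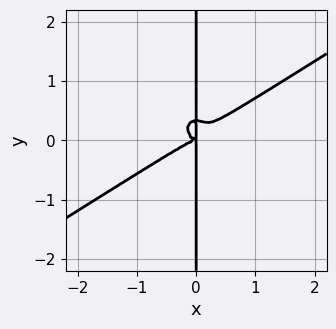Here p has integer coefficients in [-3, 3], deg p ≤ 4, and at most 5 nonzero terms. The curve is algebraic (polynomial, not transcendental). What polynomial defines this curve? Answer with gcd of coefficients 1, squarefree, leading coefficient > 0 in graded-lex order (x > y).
First, deg p = 4.
Next, reading off the gridlines: the visible y-axis segment lies entirely on the curve.
Finally, solving for integer coefficients yields p as stated.

2*x^4 - 2*x^3*y - 3*x*y^3 + x*y^2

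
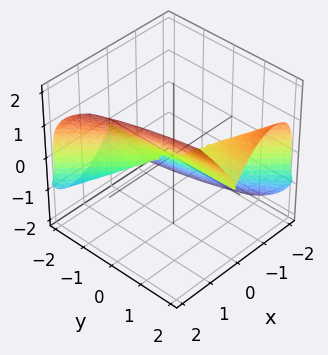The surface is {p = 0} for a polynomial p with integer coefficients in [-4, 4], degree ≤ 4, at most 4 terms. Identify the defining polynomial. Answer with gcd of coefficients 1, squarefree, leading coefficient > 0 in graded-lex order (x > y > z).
Degree: no degree-2 surface has this shape, so deg p = 3.
Checking where it meets the axes: every point of the y-axis in the box is on the surface; one z-axis crossing is at z = 0; it meets the x-axis at x = 0 (among the integer gridlines).
Putting this together gives p.

3*x^3 + 3*x^2*y - 2*z^3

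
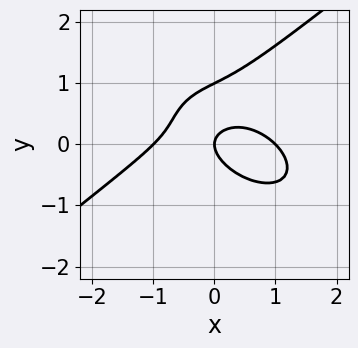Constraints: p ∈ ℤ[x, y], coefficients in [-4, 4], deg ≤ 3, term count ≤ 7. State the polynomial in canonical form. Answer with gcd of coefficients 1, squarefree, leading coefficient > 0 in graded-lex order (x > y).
deg p = 3. A generic line meets the curve in up to 3 points.
From the visible intercepts: the y-axis gridline crossings are at y ∈ {0, 1}; the x-axis gridline crossings are at x ∈ {-1, 0, 1}.
Putting this together gives p.

x^3 - 2*y^3 + 2*x*y + 2*y^2 - x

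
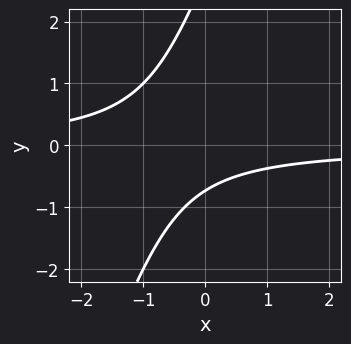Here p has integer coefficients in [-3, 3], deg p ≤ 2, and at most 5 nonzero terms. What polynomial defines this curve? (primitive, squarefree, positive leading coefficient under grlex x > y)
3*x*y - y^2 + 2*y + 2

The degree is 2 — a generic line meets the curve in up to 2 points.
From the axis intercepts and sections: no x-intercept at any integer in the box.
Matching integer coefficients to the picture gives p.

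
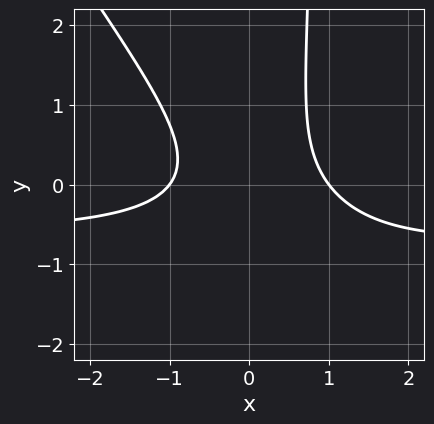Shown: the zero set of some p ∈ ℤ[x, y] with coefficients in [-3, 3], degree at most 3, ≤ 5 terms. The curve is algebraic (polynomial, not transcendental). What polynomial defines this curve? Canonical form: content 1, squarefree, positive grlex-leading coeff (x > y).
3*x^2*y + 2*x*y^2 + 2*x^2 - 2*y^2 - 2

(a) The degree is 3 — no degree-2 curve has this shape.
(b) Against the integer gridlines: it misses every integer gridline on the y-axis; among the integer gridlines, it crosses the x-axis at x ∈ {-1, 1}.
(c) Matching integer coefficients to the picture gives p.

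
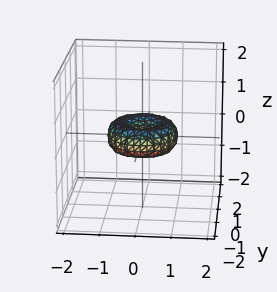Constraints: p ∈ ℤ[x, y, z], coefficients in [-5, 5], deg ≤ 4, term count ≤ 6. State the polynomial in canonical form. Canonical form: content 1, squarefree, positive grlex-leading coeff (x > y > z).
2*x^4 + 4*x^2*y^2 + 2*y^4 - 2*x^2 - 2*y^2 + 3*z^2

(a) deg p = 4. A generic line meets the surface in up to 4 points.
(b) By symmetry, the surface is invariant under rotation about z: p = q(x² + y², z).
(c) From the axis intercepts and sections: among the integer gridlines, it crosses the y-axis at y ∈ {-1, 0, 1}; a circular section at z = 0 has radius exactly 1.
(d) These observations pin down the coefficients. Check: (-1, 0, 0) on the x-axis lies on the surface, and p(-1, 0, 0) = 0. ✓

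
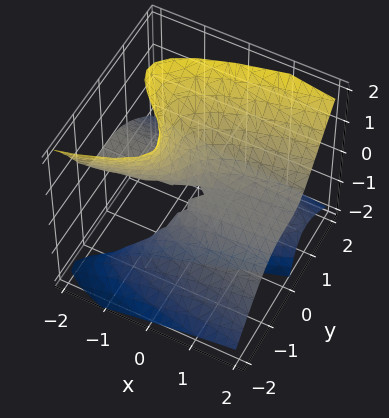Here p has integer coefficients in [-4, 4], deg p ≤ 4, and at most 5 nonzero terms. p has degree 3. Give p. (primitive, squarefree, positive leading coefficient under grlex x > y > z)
2*y^3 - 2*y*z^2 - 2*x*z + 2*y*z - z^2

(a) deg p = 3. The shape is more complex than any degree-2 surface.
(b) Observable constraints: one y-axis crossing is at y = 0; it meets the z-axis at z = 0 (among the integer gridlines); the visible x-axis segment lies entirely on the surface.
(c) The integer polynomial consistent with all of this is the stated p.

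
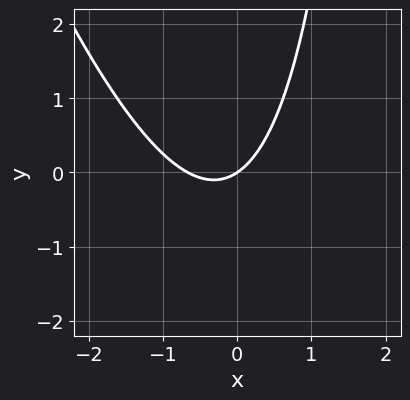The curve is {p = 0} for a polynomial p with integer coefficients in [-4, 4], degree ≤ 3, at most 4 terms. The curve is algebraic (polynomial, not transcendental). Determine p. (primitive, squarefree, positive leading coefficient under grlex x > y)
3*x^2 + x*y + 2*x - 3*y

Degree: no degree-1 curve has this shape, so deg p = 2.
Against the integer gridlines: it crosses the x-axis at the gridline x = 0; it meets the y-axis at y = 0 (among the integer gridlines).
Fitting integer coefficients to these (and the overall shape) gives p.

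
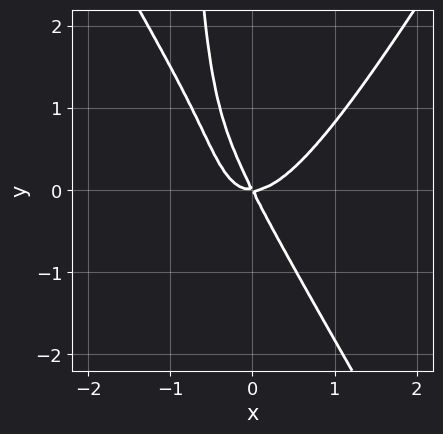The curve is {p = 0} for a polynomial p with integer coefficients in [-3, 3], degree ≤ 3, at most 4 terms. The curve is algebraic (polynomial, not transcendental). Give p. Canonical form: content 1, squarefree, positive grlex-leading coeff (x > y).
1. deg p = 3.
2. Checking where it meets the axes: one y-axis crossing is at y = 0; it crosses the x-axis at the gridline x = 0.
3. Putting this together gives p.

3*x^3 - x*y^2 - 2*x*y - y^2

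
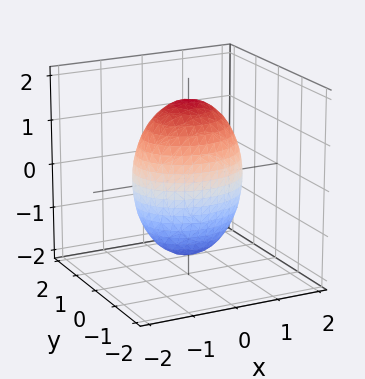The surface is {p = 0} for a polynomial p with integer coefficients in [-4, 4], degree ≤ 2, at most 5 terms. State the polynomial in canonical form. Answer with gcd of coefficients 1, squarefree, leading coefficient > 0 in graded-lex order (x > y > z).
2*x^2 + 3*y^2 + z^2 - 3

Degree: a closed, bounded, convex surface; a quadric, so deg p = 2.
Symmetries: the y ↦ −y reflection is a symmetry, so y appears only in even powers; mirror symmetry z ↦ −z ⇒ only even powers of z; mirror symmetry x ↦ −x ⇒ only even powers of x.
From the axis intercepts and sections: among the integer gridlines, it crosses the y-axis at y ∈ {-1, 1}.
These observations pin down the coefficients.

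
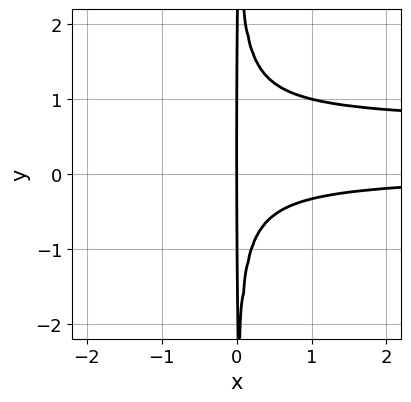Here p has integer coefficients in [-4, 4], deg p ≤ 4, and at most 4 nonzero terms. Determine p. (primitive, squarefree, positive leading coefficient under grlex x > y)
3*x^2*y^2 - 2*x^2*y - x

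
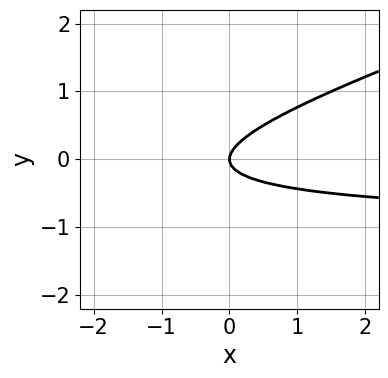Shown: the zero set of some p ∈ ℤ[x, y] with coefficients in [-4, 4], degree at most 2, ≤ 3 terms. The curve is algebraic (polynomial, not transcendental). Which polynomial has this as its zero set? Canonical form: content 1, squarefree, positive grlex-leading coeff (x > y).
(a) The degree is 2 — a generic line meets the curve in up to 2 points.
(b) From the axis intercepts and sections: one x-axis crossing is at x = 0; it meets the y-axis at y = 0 (among the integer gridlines).
(c) Matching integer coefficients to the picture gives p.

x*y - 3*y^2 + x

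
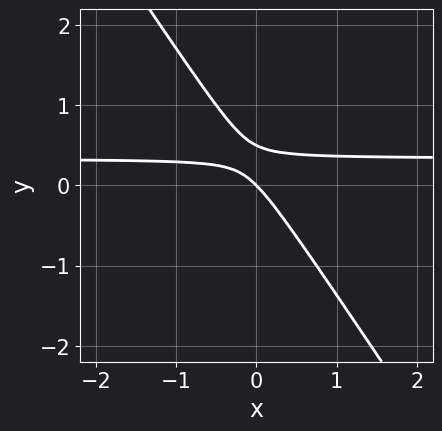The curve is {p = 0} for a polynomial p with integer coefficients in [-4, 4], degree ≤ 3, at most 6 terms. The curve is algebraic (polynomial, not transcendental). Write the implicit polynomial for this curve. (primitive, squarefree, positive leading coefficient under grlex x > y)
3*x*y + 2*y^2 - x - y

(a) deg p = 2.
(b) Against the integer gridlines: it meets the y-axis at y = 0 (among the integer gridlines); one x-axis crossing is at x = 0.
(c) Matching integer coefficients to the picture gives p.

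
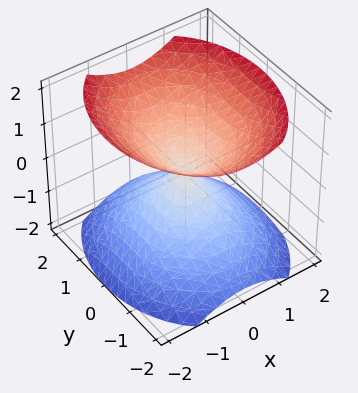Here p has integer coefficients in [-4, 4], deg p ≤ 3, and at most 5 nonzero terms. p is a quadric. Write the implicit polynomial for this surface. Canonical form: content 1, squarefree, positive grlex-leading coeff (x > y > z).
(a) The picture has 2 separate pieces. Treating them together as one polynomial.
(b) The degree is 2 — a double cone through the origin; a quadric.
(c) Symmetries: it's symmetric under x → −x, forcing even powers of x; it's symmetric under z → −z, forcing even powers of z; it's symmetric under y → −y, forcing even powers of y.
(d) Observable constraints: it crosses the y-axis at the gridline y = 0; one z-axis crossing is at z = 0; one x-axis crossing is at x = 0.
(e) Putting this together gives p.

3*x^2 + 2*y^2 - 3*z^2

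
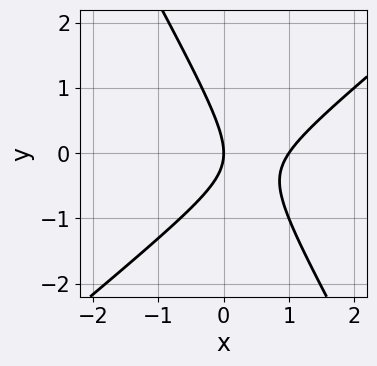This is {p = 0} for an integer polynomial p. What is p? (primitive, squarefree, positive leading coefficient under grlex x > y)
(a) Degree: no degree-1 curve has this shape, so deg p = 2.
(b) Observable constraints: it meets the y-axis at y = 0 (among the integer gridlines); the x-axis gridline crossings are at x ∈ {0, 1}.
(c) Fitting integer coefficients to these (and the overall shape) gives p.

3*x^2 - 2*x*y - 2*y^2 - 3*x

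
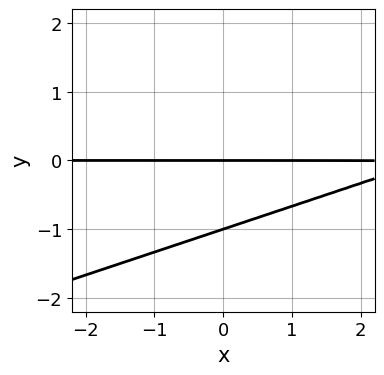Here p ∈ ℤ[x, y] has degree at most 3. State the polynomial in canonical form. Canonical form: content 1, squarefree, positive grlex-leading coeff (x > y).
x*y - 3*y^2 - 3*y

The degree is 2 — a generic line meets the curve in up to 2 points.
From the visible intercepts: every point of the x-axis in the box is on the curve; the y-axis gridline crossings are at y ∈ {-1, 0}.
The integer polynomial consistent with all of this is the stated p.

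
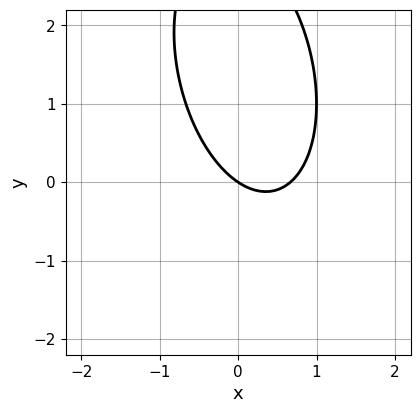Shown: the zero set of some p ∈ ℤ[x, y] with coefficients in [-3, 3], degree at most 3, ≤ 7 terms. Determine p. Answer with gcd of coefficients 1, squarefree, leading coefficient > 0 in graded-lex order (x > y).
1. Degree: a generic line meets the curve in up to 2 points, so deg p = 2.
2. From the visible intercepts: it meets the x-axis at x = 0 (among the integer gridlines); it crosses the y-axis at the gridline y = 0.
3. The integer polynomial consistent with all of this is the stated p.

3*x^2 + x*y + y^2 - 2*x - 3*y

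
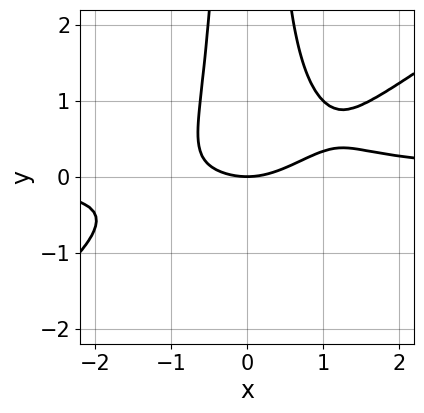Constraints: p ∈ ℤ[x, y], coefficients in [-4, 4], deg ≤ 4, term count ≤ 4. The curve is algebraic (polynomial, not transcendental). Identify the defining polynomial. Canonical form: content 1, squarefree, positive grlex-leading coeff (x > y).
1. deg p = 4. No degree-3 curve has this shape.
2. Checking where it meets the axes: one y-axis crossing is at y = 0; it meets the x-axis at x = 0 (among the integer gridlines).
3. Putting this together gives p.

2*x^3*y - 3*x^2*y^2 - x^2 + 2*y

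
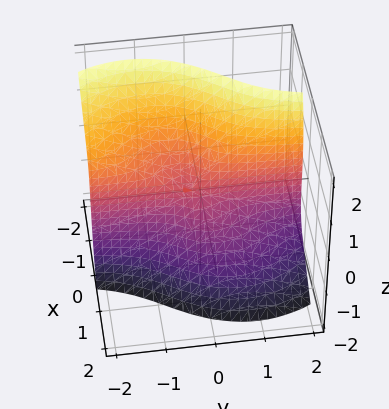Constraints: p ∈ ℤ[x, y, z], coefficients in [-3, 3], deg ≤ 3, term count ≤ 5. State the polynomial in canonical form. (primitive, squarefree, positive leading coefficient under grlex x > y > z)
1. The degree is 3 — a generic line meets the surface in up to 3 points.
2. Against the integer gridlines: the visible y-axis segment lies entirely on the surface; one x-axis crossing is at x = 0; one z-axis crossing is at z = 0.
3. Solving for integer coefficients yields p as stated.

3*x^3 + 3*x*y^2 + 3*x*y*z + z^3 + x*y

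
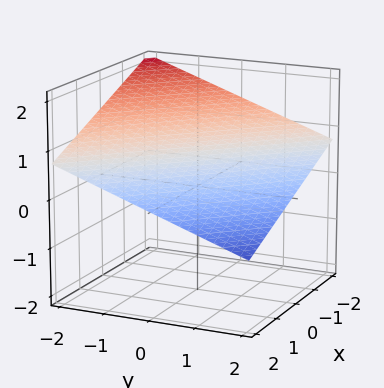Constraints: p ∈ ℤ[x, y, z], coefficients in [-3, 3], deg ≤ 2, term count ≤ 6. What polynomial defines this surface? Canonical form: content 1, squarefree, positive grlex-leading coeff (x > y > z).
First, deg p = 1.
Then, from the visible intercepts: it crosses the y-axis at the gridline y = 2; it meets the x-axis at x = 2 (among the integer gridlines).
Finally, fitting integer coefficients to these (and the overall shape) gives p.

x + y + 3*z - 2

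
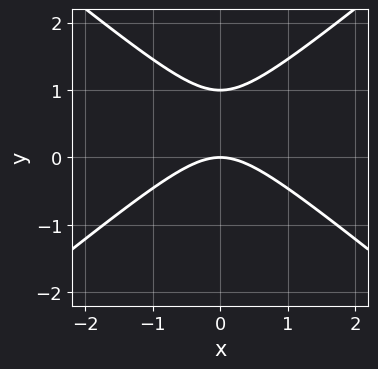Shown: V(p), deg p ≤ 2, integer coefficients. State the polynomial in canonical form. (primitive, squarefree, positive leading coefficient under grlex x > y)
deg p = 2. The shape is more complex than any degree-1 curve.
Symmetries: the x ↦ −x reflection is a symmetry, so x appears only in even powers.
Observable constraints: it meets the x-axis at x = 0 (among the integer gridlines); among the integer gridlines, it crosses the y-axis at y ∈ {0, 1}.
Putting this together gives p.

2*x^2 - 3*y^2 + 3*y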